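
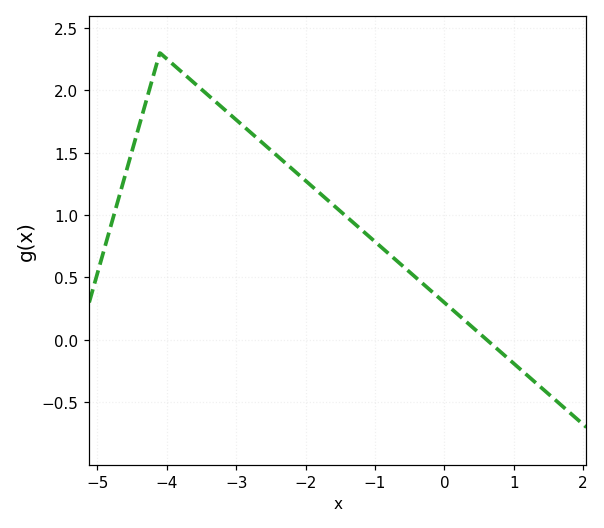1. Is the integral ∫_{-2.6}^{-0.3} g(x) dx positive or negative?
positive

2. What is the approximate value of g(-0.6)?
0.592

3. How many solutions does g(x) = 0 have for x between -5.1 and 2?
1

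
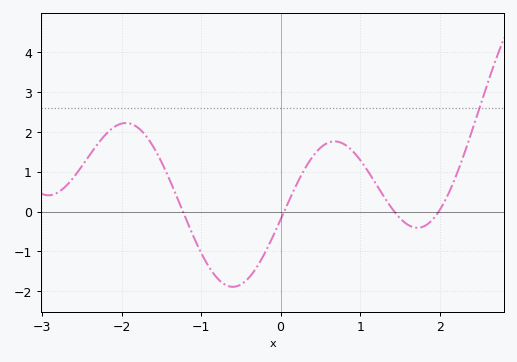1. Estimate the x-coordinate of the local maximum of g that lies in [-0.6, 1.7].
0.7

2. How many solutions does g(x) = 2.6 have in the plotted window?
1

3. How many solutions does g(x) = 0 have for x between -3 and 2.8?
4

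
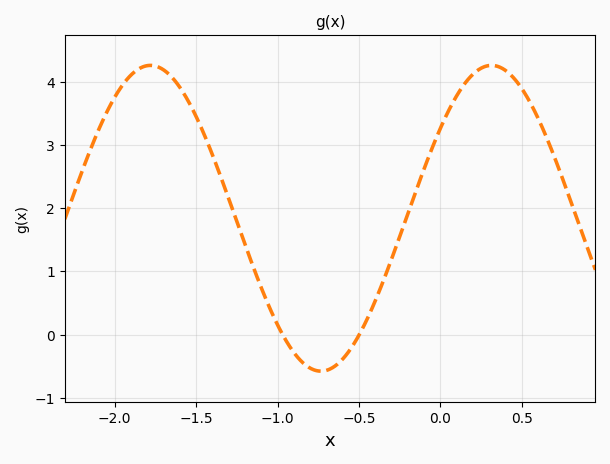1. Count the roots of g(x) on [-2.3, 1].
2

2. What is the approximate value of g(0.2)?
4.1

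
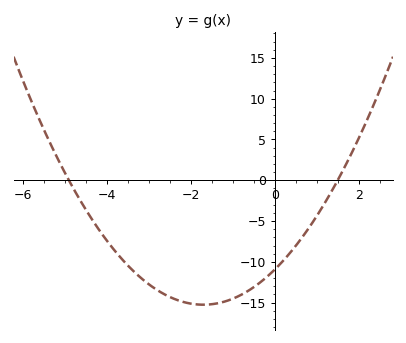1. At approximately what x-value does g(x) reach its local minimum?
-1.6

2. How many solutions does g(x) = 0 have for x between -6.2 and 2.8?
2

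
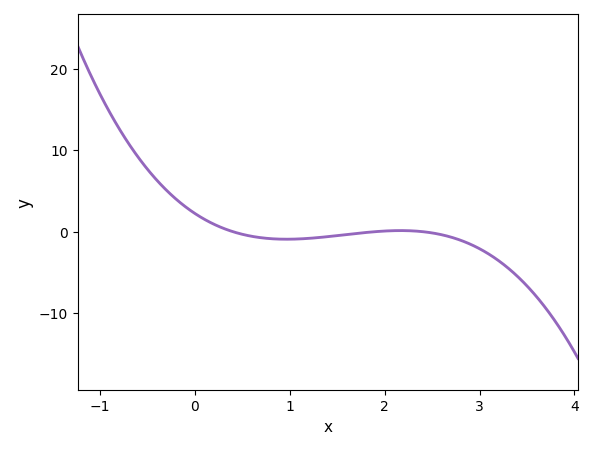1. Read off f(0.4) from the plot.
0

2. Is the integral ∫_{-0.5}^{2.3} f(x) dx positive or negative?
positive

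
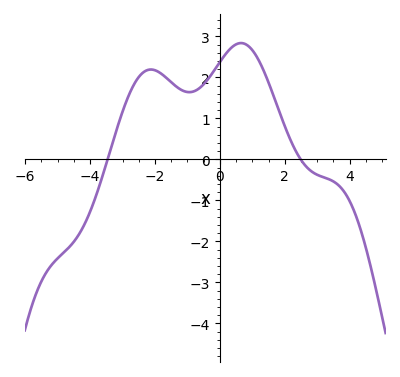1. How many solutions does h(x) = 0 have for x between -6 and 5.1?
2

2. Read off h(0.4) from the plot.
2.76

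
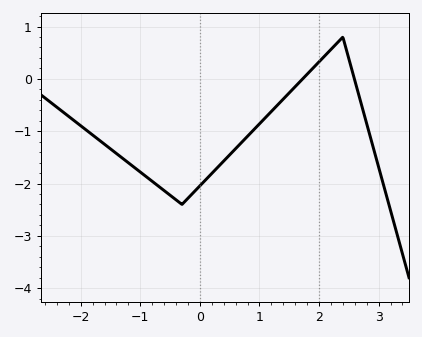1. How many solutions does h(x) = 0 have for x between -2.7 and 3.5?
2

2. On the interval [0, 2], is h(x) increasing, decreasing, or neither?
increasing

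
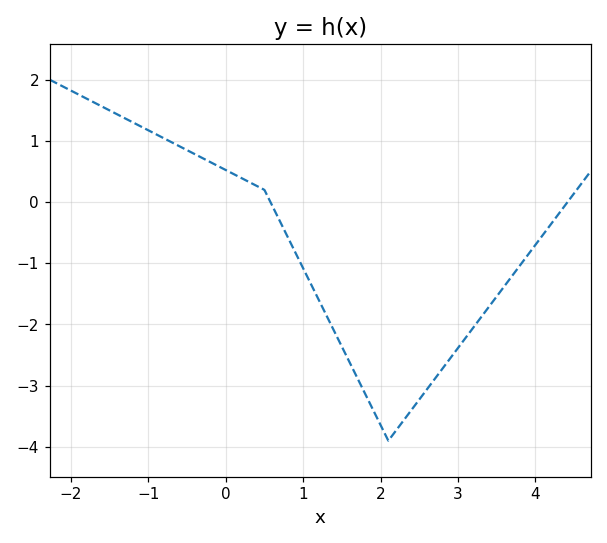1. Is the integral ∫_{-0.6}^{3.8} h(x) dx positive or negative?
negative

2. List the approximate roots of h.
0.578, 4.41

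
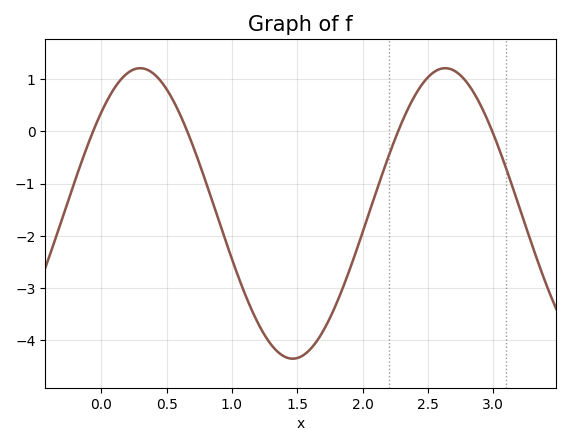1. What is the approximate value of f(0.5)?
0.807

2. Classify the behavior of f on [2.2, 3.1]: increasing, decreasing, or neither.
neither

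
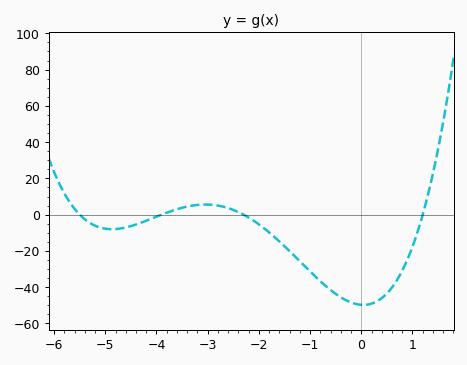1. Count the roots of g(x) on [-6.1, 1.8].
4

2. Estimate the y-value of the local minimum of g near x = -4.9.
-8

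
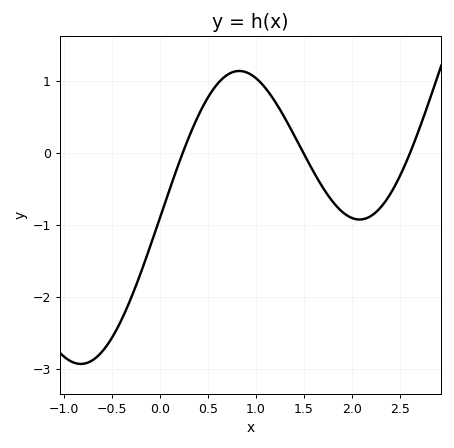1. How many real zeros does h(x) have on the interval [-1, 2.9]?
3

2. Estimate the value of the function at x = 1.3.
0.491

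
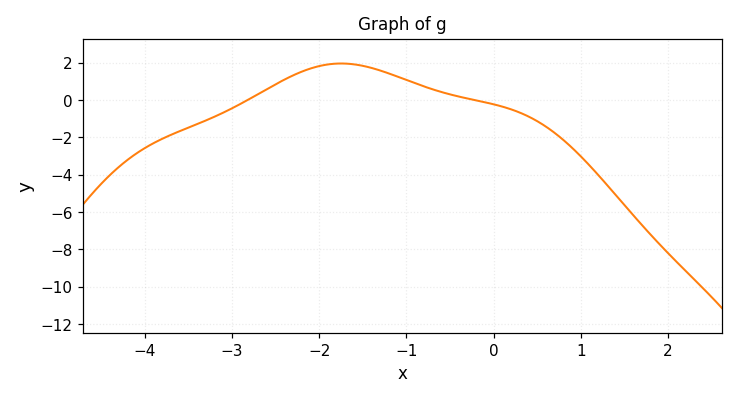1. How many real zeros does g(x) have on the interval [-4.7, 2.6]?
2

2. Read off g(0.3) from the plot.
-0.6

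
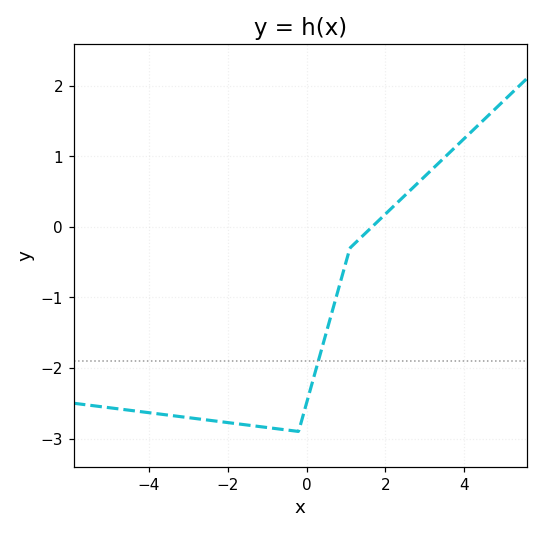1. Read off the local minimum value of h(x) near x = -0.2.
-2.9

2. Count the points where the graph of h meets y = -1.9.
1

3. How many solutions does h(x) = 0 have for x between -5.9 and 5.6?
1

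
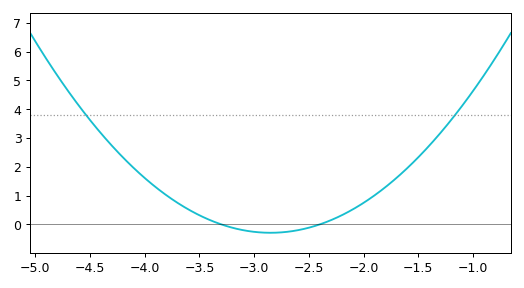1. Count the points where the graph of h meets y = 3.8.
2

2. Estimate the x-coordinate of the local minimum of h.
-2.8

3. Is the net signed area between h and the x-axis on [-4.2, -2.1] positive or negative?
positive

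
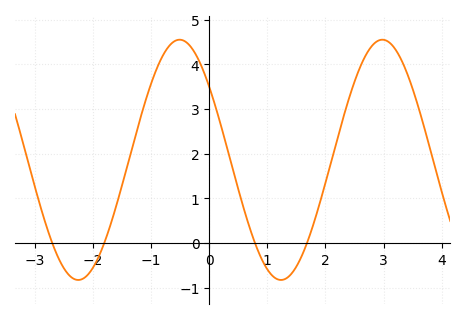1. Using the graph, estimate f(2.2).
2.3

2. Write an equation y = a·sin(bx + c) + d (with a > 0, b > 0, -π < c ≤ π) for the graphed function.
y = 2.69sin(1.8x + 2.5) + 1.86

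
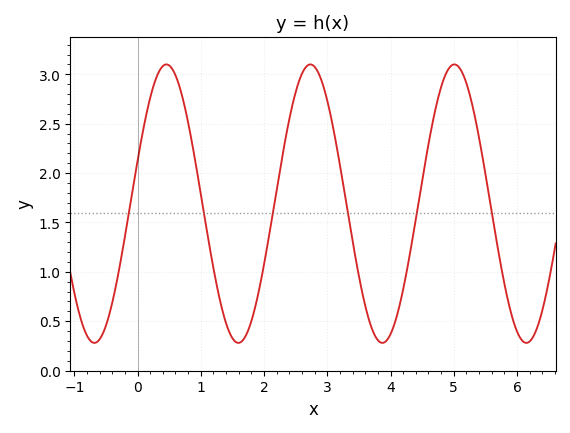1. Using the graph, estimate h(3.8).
0.307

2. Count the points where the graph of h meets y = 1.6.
6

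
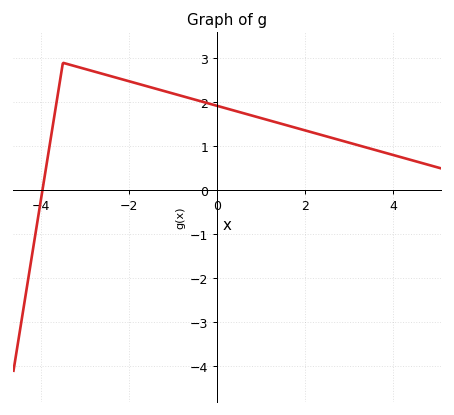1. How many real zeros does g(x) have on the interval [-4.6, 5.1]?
1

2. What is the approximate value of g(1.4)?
1.53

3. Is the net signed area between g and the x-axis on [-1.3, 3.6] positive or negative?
positive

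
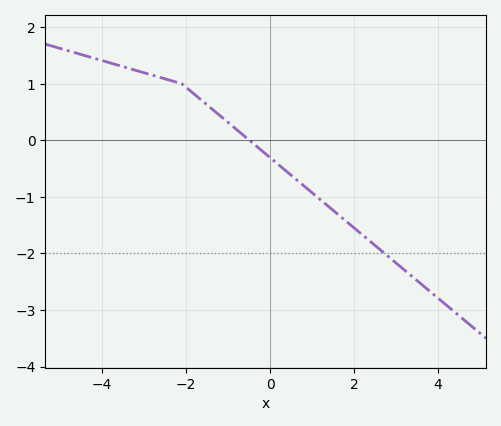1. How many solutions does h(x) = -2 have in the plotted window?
1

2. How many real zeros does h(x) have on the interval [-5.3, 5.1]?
1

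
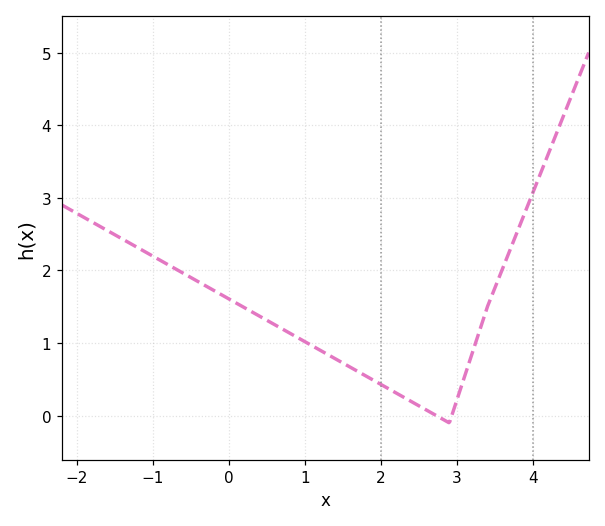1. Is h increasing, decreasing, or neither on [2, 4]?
neither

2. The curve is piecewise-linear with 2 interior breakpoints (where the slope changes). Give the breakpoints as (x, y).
(2.9, -0.1); (3.4, 1.5)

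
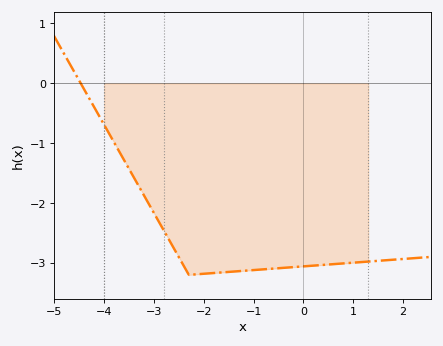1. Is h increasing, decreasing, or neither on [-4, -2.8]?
decreasing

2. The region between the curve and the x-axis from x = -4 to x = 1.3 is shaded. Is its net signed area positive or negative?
negative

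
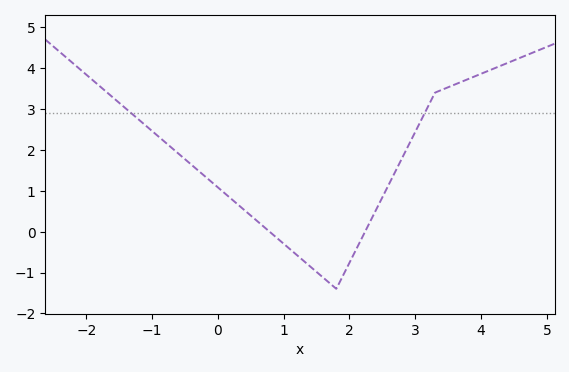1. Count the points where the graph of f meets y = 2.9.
2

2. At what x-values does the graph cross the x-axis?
0.784, 2.24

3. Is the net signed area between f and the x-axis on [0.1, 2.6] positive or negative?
negative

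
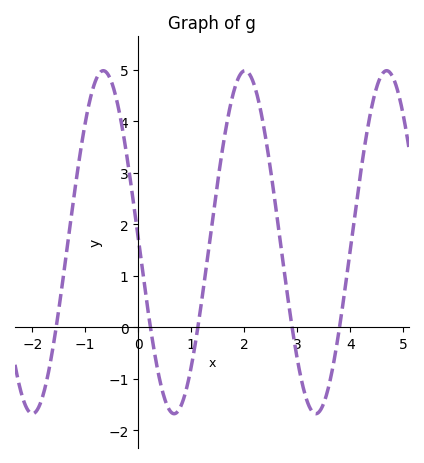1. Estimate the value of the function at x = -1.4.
1.09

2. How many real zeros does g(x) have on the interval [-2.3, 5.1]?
5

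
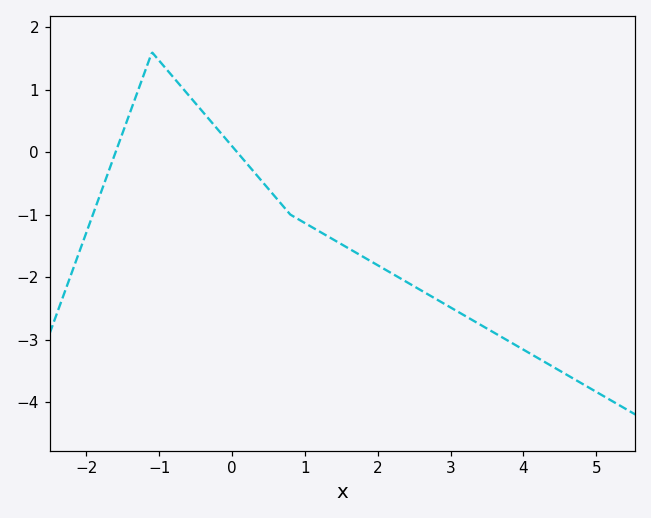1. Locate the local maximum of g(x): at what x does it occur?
-1.2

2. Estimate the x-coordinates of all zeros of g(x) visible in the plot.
-1.6, 0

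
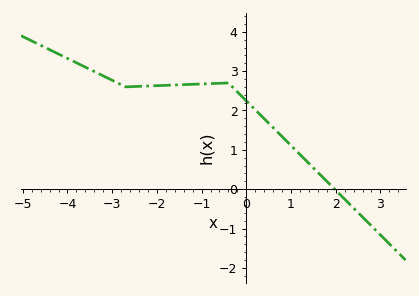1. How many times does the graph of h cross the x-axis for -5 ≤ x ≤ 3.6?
1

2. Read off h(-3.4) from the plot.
3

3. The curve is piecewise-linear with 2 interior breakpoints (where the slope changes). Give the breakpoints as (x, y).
(-2.7, 2.6); (-0.4, 2.7)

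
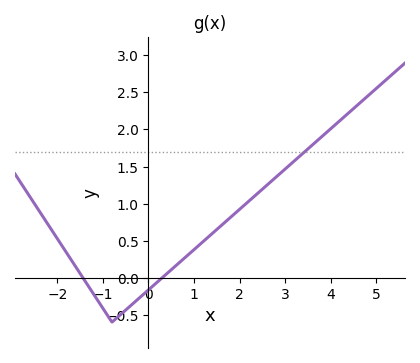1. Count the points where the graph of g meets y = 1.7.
1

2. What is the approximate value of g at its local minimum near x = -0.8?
-0.6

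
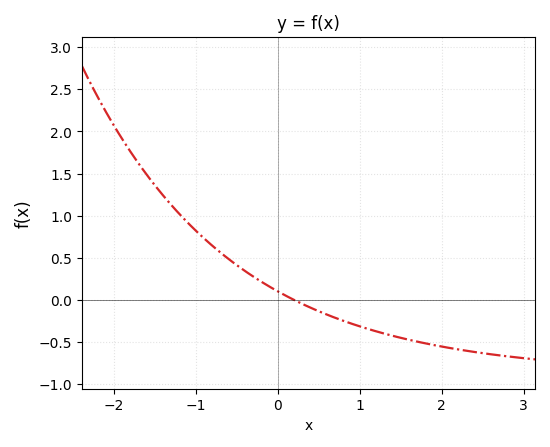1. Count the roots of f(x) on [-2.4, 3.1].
1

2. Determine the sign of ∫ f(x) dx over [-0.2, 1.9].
negative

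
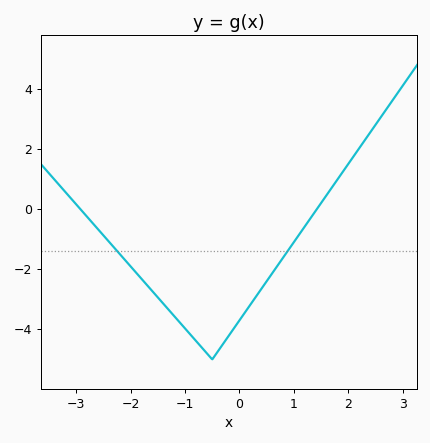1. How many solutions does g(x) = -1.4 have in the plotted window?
2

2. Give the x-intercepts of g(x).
-2.92, 1.42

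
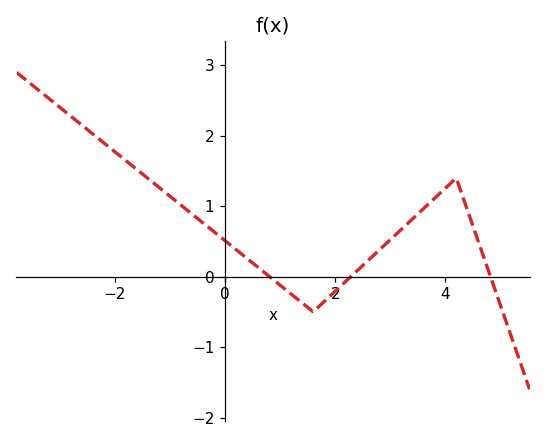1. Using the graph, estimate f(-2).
1.8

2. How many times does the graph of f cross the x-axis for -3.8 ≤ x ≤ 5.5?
3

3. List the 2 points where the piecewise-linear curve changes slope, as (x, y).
(1.6, -0.5); (4.2, 1.4)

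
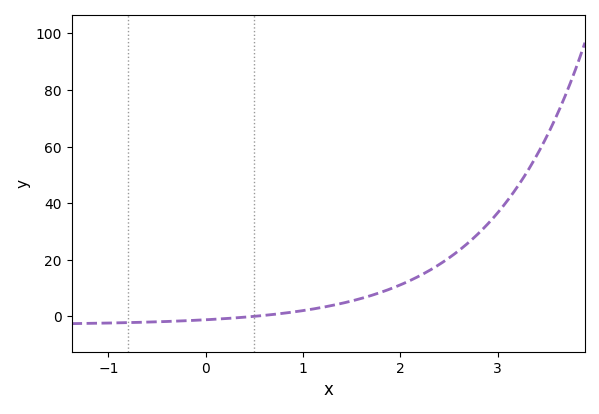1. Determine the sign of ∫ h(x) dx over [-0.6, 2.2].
positive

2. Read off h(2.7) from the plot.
26.1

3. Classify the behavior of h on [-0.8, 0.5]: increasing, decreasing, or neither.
increasing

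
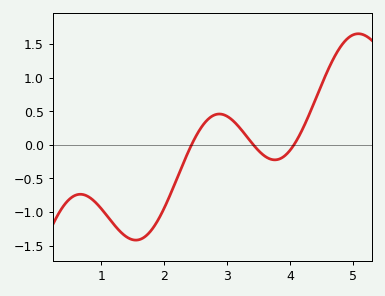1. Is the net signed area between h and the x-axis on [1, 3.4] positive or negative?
negative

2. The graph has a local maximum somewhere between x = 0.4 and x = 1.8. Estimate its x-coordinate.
0.665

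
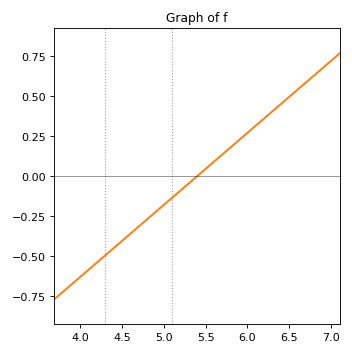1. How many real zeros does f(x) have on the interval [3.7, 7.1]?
1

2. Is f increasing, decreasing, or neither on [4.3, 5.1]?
increasing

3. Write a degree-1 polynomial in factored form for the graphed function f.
y = 0.45(x - 5.4)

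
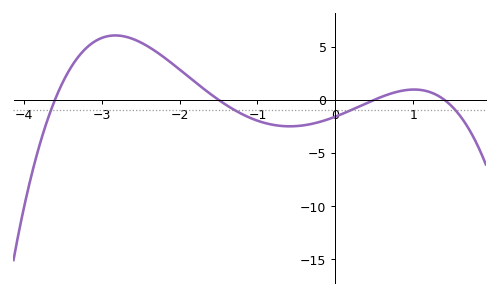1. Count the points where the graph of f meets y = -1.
4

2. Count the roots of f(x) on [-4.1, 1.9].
4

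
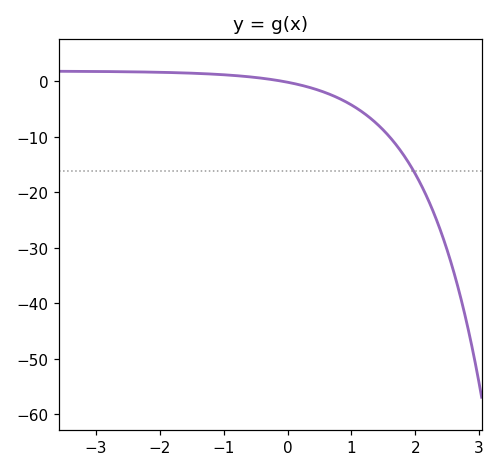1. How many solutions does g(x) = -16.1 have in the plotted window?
1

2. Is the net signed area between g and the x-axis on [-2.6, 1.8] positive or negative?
negative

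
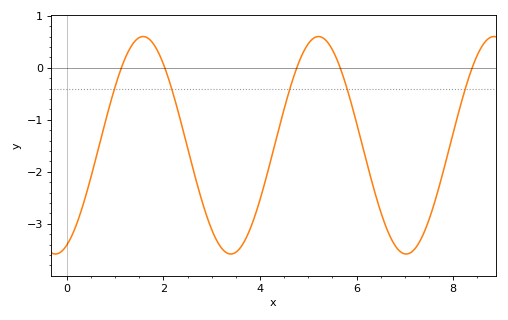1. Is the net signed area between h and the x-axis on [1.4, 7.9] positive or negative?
negative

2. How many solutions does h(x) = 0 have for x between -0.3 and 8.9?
5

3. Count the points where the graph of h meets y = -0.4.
5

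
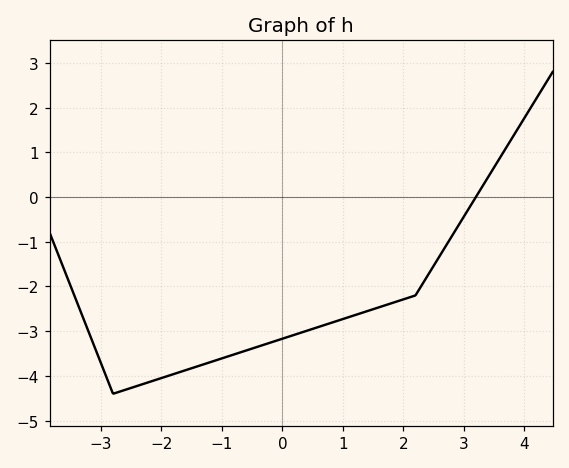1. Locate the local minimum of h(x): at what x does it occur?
-2.8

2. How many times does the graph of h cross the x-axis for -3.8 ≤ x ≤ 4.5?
1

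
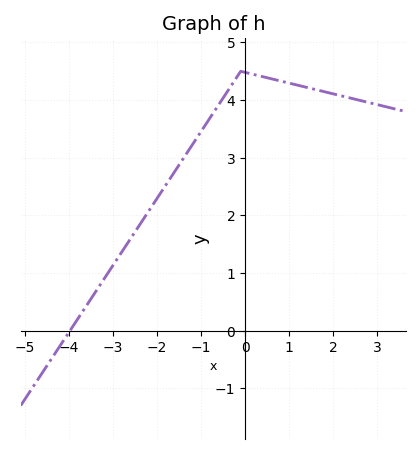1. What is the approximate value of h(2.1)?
4.09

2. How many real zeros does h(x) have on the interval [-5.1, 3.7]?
1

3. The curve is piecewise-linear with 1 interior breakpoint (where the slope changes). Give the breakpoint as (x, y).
(-0.1, 4.5)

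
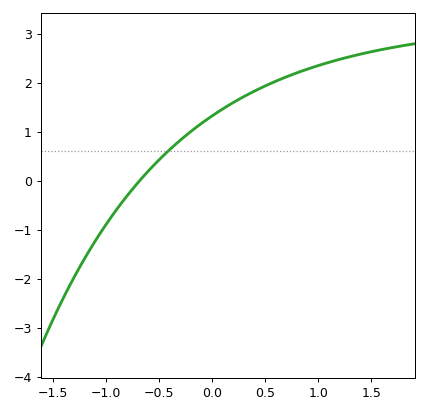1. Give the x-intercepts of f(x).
-0.682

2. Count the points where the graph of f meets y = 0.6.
1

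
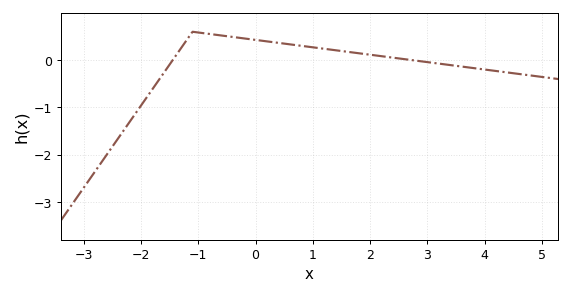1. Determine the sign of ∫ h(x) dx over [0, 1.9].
positive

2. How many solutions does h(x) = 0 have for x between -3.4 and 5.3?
2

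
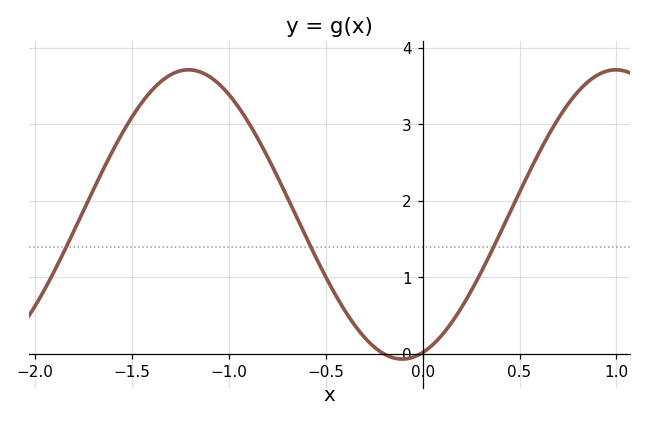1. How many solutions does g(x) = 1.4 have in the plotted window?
3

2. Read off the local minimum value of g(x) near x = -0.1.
-0.07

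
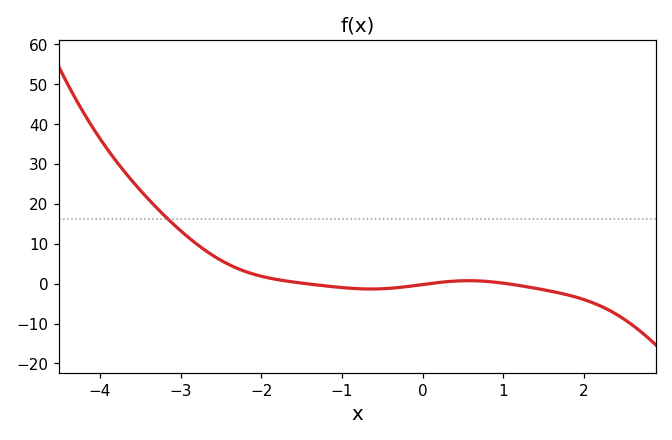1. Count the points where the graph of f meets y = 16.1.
1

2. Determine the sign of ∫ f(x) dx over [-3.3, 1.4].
positive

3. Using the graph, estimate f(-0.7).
-1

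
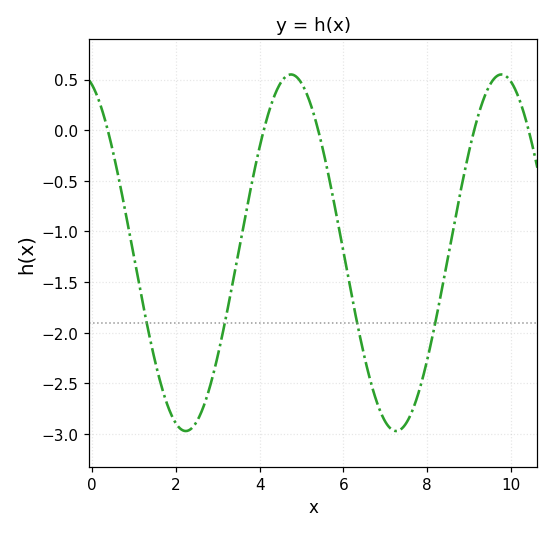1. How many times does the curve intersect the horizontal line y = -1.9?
4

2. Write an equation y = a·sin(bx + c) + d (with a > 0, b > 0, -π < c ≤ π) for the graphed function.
y = 1.76sin(1.2x + 1.9) - 1.21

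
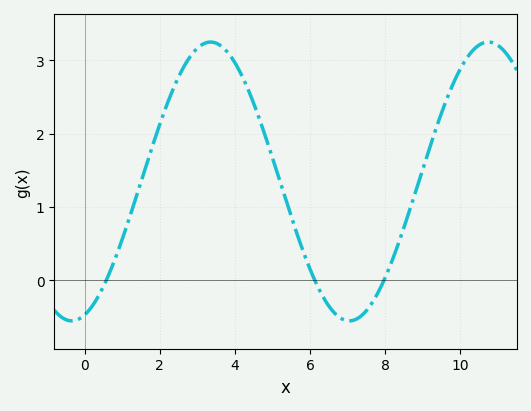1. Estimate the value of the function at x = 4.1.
2.9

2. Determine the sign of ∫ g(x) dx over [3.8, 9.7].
positive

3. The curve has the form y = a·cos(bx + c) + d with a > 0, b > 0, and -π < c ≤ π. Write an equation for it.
y = 1.9cos(0.85x - 2.9) + 1.35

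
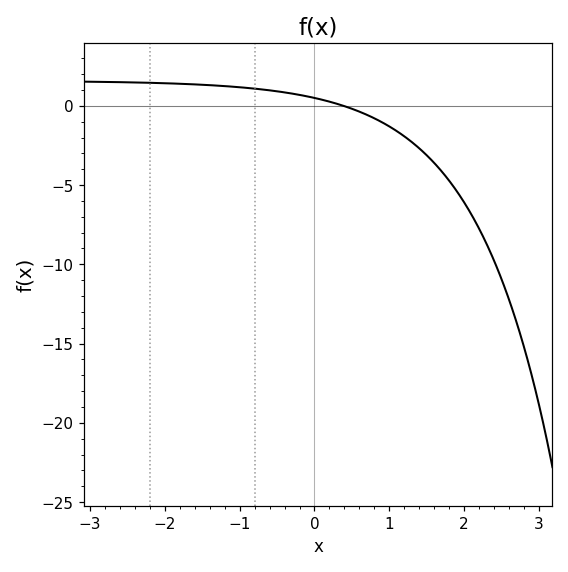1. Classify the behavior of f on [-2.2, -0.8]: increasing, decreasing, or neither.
decreasing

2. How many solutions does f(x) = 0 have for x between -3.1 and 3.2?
1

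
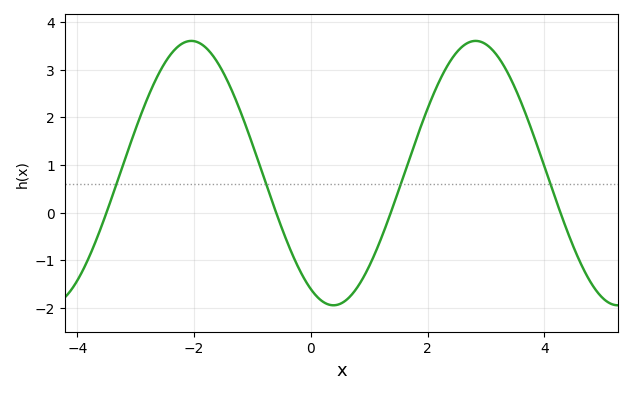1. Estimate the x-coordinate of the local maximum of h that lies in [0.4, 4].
2.8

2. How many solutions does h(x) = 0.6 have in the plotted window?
4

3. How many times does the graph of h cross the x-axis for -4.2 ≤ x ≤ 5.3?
4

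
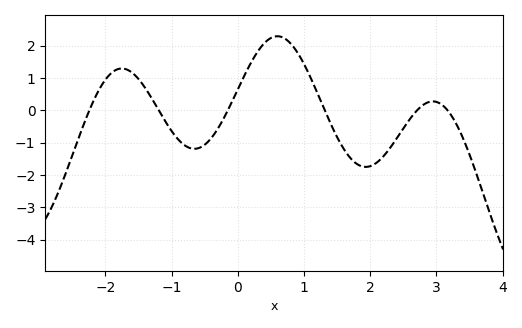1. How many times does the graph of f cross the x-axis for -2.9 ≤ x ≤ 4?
6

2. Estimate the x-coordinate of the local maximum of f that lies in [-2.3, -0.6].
-1.8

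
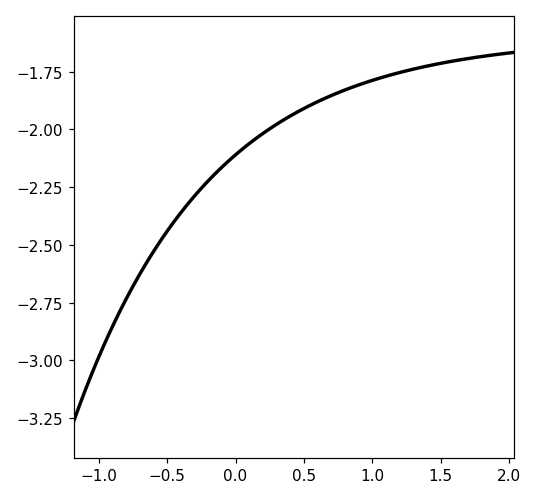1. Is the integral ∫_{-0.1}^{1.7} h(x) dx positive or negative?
negative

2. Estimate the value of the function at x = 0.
-2.12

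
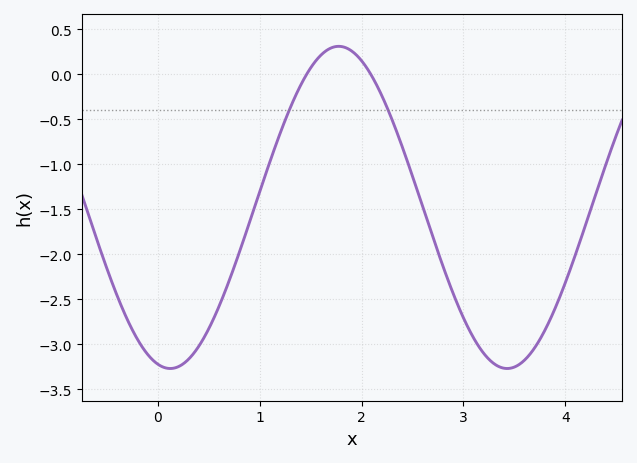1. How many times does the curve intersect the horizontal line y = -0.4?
2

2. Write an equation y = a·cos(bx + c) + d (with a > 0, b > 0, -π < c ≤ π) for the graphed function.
y = 1.79cos(1.9x + 2.91) - 1.48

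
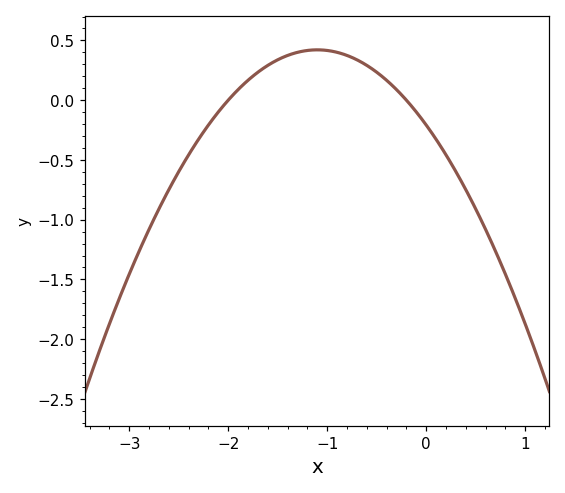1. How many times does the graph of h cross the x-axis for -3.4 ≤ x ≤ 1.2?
2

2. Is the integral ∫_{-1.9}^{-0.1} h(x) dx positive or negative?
positive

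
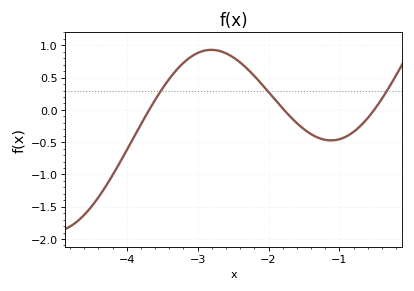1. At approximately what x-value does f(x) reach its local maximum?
-2.8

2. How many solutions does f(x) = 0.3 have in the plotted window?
3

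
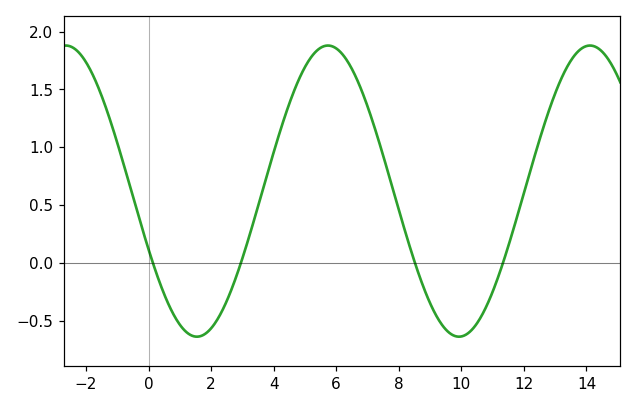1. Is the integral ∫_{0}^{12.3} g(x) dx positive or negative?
positive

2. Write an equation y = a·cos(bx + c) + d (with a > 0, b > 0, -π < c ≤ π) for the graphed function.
y = 1.26cos(0.75x + 1.98) + 0.62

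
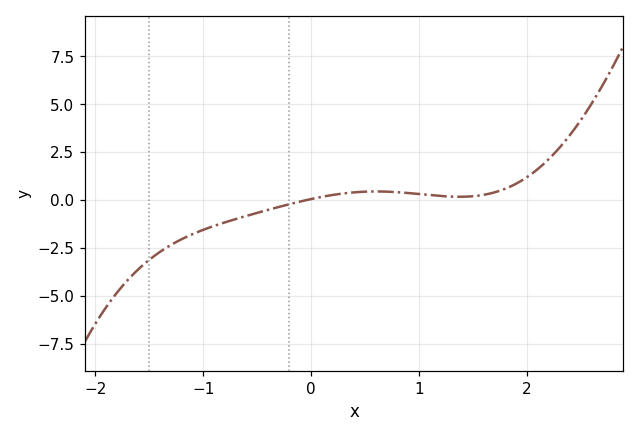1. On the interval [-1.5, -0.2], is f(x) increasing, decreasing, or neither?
increasing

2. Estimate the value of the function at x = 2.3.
2.72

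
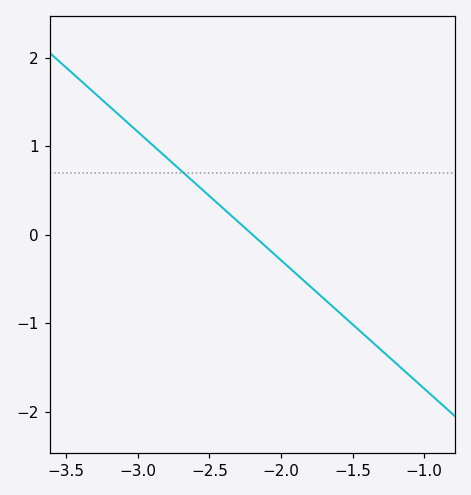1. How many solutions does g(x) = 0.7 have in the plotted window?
1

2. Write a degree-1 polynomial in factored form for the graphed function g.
y = -1.45(x + 2.2)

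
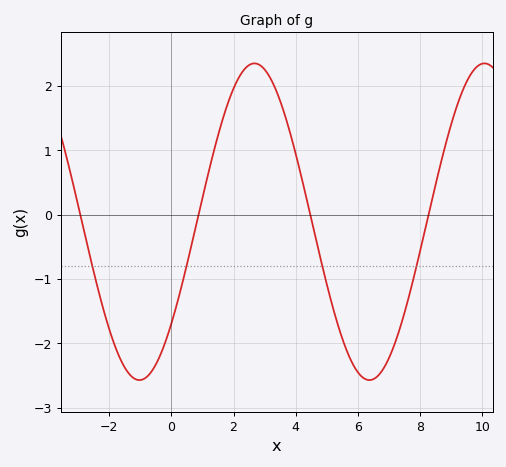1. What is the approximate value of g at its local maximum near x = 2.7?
2.3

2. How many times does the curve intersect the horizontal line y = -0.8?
4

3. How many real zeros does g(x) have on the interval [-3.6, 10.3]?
4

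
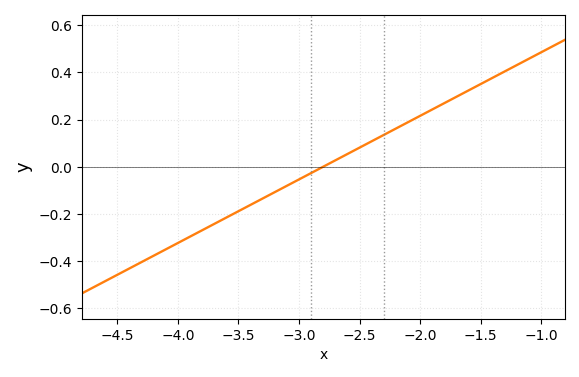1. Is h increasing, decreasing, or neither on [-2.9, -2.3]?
increasing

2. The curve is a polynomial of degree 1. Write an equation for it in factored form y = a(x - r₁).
y = 0.27(x + 2.8)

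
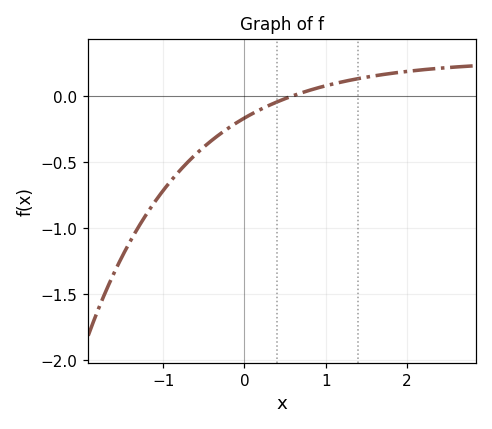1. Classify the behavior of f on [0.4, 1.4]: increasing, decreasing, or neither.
increasing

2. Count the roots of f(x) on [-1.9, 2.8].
1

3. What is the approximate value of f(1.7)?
0.15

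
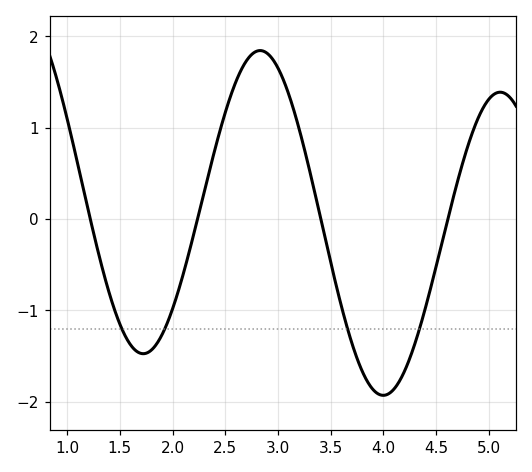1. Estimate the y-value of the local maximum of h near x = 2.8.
1.84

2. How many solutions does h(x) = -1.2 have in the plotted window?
4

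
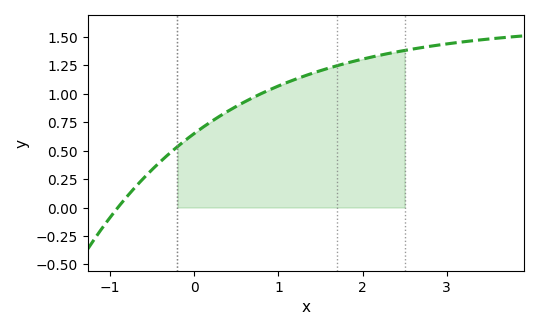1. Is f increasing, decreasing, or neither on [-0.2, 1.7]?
increasing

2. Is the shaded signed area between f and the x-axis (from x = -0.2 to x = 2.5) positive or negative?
positive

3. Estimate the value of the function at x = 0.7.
0.95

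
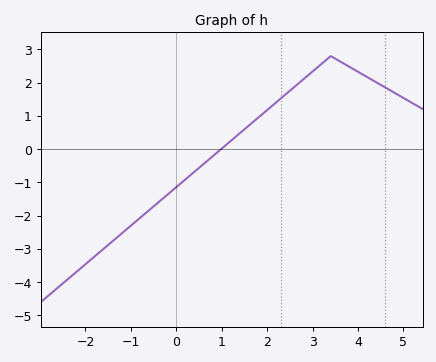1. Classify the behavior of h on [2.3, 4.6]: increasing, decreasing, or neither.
neither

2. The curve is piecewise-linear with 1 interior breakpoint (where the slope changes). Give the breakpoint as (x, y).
(3.4, 2.8)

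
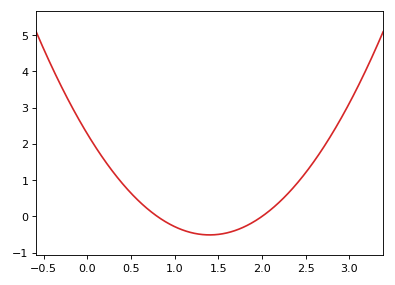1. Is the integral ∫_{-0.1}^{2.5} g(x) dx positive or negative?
positive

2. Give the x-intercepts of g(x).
0.8, 2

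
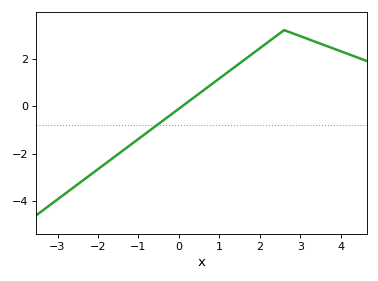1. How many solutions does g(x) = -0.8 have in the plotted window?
1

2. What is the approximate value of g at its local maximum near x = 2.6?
3.2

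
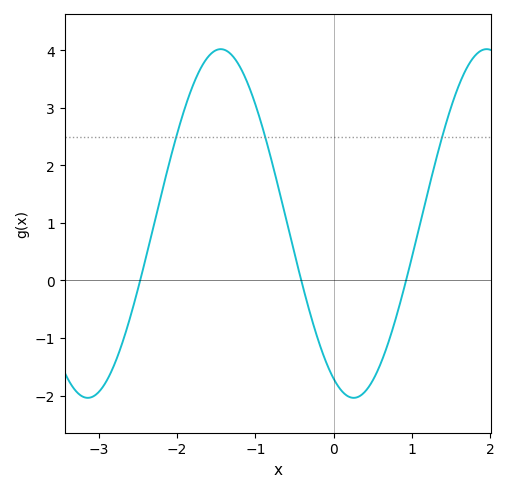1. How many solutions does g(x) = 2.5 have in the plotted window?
3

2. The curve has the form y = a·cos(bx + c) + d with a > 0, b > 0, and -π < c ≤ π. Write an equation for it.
y = 3.03cos(1.85x + 2.67) + 0.99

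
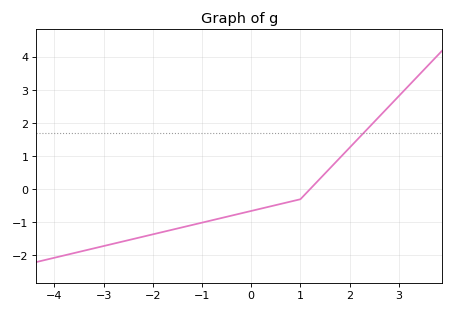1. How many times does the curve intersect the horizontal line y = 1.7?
1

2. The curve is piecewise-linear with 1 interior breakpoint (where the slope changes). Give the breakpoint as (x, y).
(1, -0.3)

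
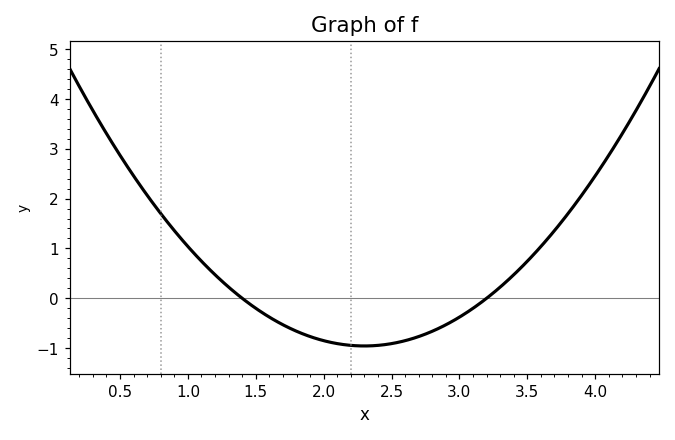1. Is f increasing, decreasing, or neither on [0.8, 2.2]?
decreasing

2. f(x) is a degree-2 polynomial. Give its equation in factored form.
y = 1.18(x - 1.4)(x - 3.2)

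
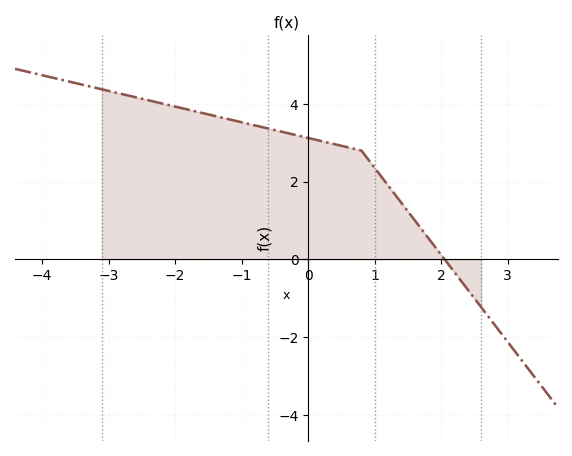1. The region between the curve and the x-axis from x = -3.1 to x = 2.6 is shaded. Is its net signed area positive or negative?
positive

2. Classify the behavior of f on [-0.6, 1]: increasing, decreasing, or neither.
decreasing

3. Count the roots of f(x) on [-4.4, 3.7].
1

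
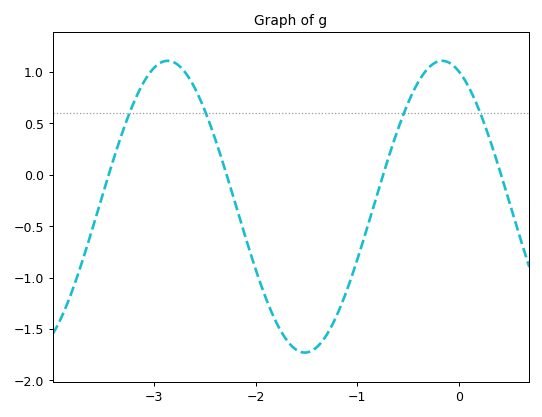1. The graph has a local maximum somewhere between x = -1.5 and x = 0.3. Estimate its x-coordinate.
-0.2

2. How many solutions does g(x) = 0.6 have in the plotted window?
4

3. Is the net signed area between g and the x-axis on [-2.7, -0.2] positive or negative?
negative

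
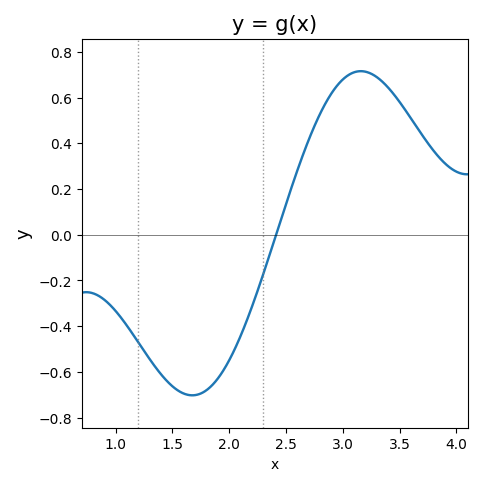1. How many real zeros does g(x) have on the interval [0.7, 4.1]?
1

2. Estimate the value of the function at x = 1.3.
-0.544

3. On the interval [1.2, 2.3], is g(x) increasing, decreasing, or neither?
neither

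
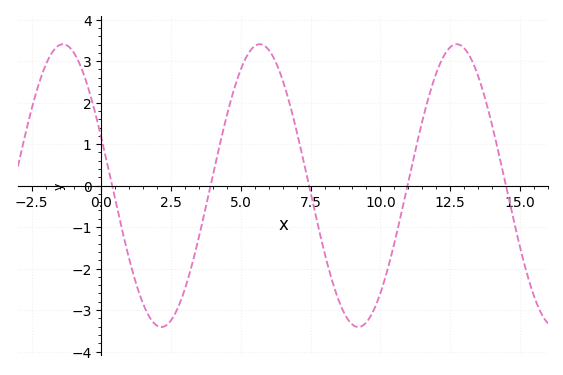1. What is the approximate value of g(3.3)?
-1.8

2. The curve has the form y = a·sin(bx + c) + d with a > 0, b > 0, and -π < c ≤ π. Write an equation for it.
y = 3.41sin(0.89x + 2.8) + 0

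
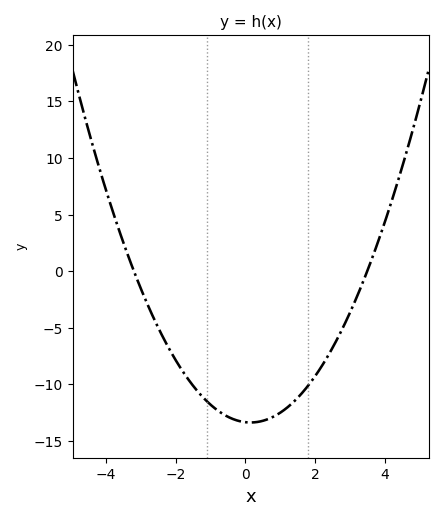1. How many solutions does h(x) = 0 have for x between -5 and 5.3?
2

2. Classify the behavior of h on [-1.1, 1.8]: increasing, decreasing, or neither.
neither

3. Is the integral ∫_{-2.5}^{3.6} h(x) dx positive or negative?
negative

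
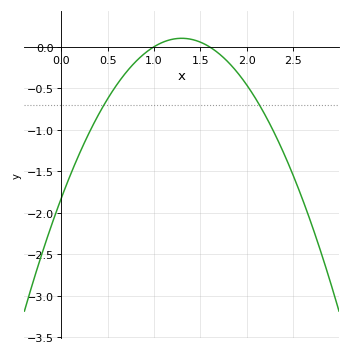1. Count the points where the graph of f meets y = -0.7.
2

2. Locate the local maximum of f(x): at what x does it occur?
1.3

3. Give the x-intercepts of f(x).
1, 1.6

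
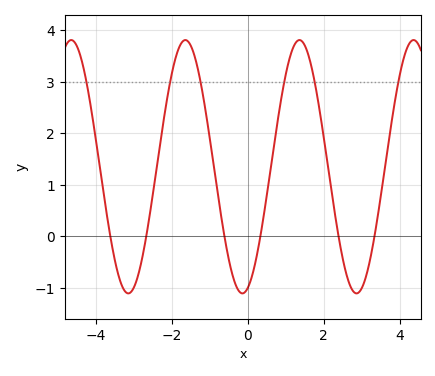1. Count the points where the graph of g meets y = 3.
6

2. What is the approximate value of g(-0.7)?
0.4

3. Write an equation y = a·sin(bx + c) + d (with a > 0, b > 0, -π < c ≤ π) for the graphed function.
y = 2.46sin(2.1x - 1.3) + 1.35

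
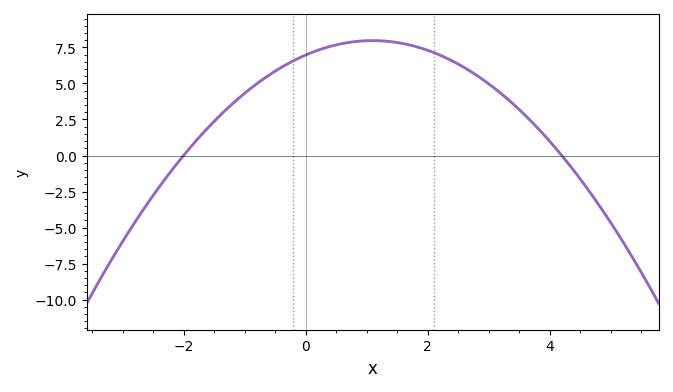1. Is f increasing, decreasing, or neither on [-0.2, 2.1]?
neither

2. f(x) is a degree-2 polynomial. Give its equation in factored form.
y = -0.83(x + 2)(x - 4.2)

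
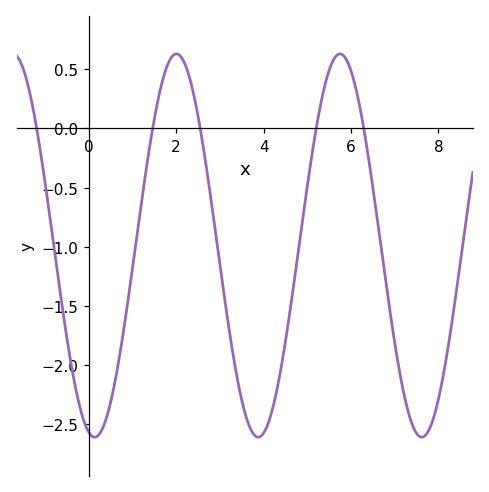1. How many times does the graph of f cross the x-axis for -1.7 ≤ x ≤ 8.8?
5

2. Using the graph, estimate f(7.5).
-2.58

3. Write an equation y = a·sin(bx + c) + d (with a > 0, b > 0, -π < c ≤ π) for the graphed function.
y = 1.62sin(1.68x - 1.8) - 0.99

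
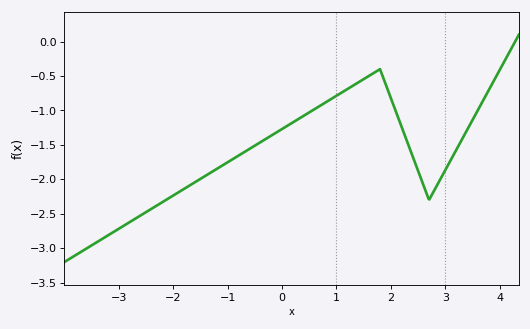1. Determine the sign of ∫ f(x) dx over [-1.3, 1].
negative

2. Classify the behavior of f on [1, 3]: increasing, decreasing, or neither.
neither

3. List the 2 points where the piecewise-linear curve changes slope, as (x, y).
(1.8, -0.4); (2.7, -2.3)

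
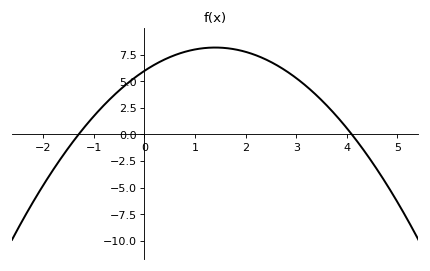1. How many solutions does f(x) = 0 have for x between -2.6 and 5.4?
2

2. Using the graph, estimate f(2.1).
7.5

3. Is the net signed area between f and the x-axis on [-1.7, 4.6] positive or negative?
positive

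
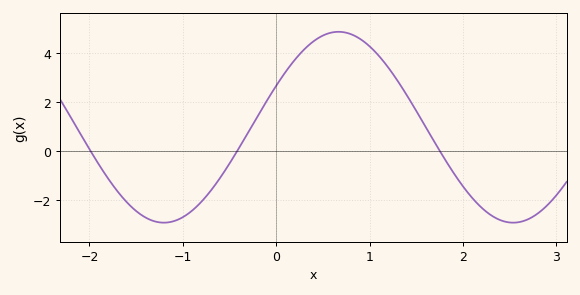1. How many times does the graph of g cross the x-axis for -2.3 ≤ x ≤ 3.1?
3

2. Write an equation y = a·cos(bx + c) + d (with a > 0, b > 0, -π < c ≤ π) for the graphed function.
y = 3.9cos(1.68x - 1.12) + 0.98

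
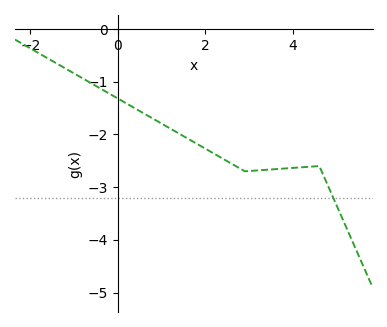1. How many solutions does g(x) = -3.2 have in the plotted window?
1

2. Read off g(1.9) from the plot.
-2.2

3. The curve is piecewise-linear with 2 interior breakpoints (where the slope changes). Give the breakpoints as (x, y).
(2.9, -2.7); (4.6, -2.6)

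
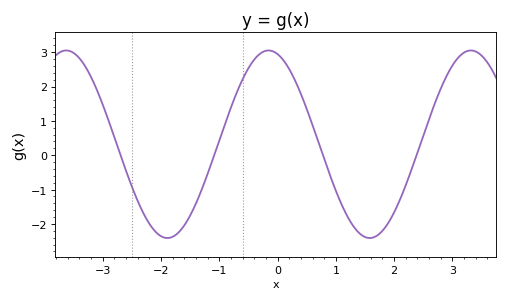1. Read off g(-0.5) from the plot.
2.5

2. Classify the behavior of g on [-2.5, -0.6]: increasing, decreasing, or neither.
neither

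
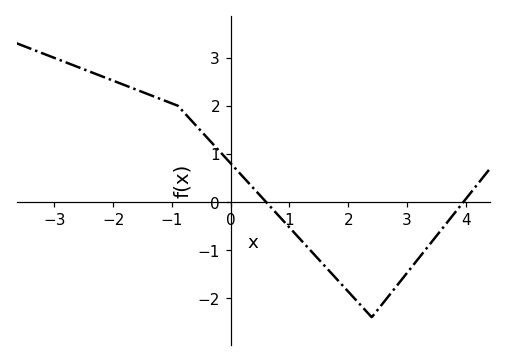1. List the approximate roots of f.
0.6, 4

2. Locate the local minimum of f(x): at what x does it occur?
2.4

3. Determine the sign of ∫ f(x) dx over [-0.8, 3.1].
negative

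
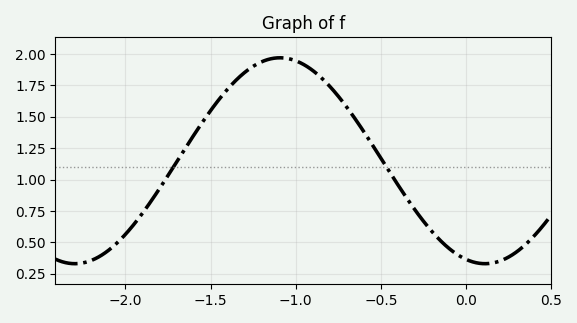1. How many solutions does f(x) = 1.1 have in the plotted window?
2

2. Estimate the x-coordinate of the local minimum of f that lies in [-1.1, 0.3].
0.1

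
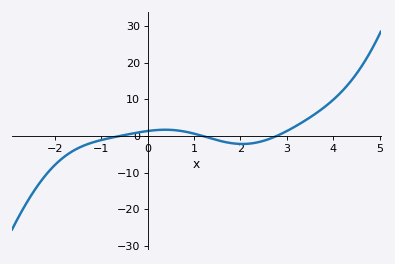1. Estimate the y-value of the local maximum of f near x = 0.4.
2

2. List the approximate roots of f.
-0.6, 1.2, 2.8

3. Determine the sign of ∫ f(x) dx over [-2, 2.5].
negative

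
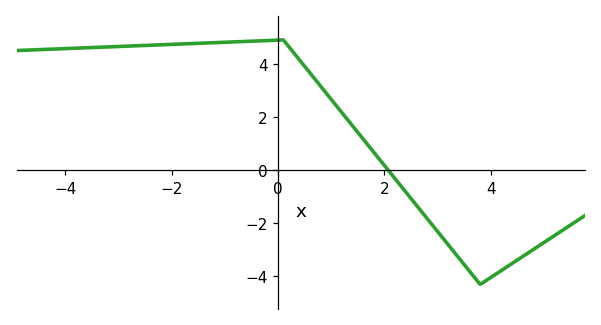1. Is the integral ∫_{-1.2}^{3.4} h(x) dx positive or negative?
positive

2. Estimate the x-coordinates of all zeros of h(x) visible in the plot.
2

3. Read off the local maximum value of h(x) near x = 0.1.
4.8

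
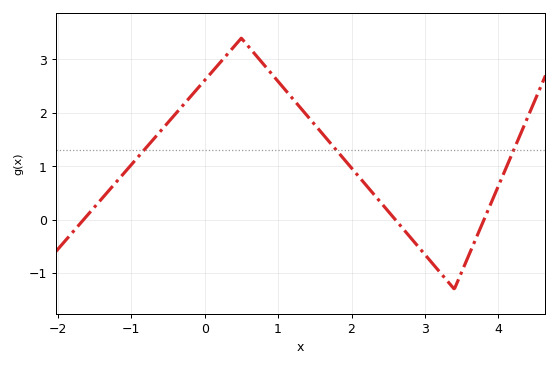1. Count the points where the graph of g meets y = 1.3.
3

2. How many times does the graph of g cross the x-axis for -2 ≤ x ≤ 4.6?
3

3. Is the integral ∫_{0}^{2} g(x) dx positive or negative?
positive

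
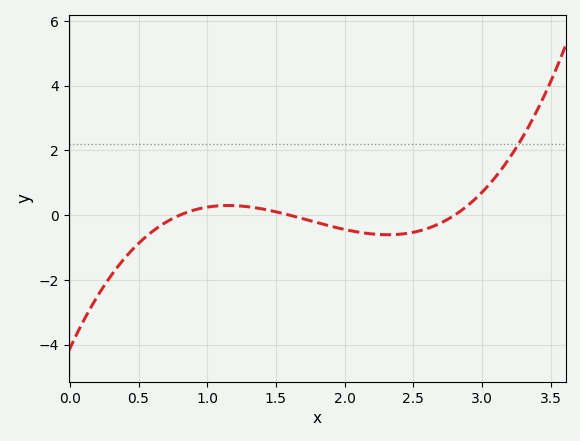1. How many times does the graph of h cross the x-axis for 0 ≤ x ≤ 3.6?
3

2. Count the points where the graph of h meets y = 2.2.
1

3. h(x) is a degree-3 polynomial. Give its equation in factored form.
y = 1.15(x - 0.8)(x - 1.6)(x - 2.8)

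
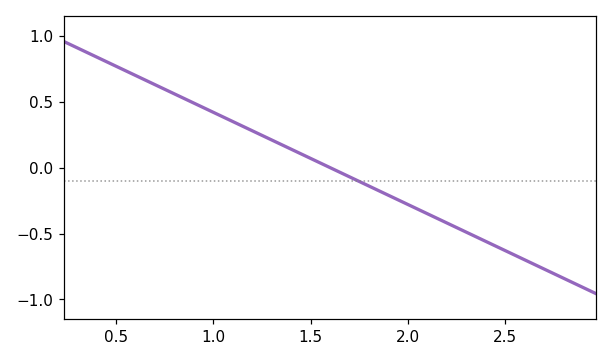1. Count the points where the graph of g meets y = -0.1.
1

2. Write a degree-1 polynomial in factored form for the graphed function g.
y = -0.7(x - 1.6)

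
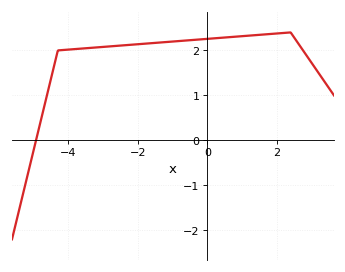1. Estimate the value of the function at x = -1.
2.2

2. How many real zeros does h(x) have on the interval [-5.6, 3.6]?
1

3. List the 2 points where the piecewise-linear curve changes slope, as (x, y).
(-4.3, 2); (2.4, 2.4)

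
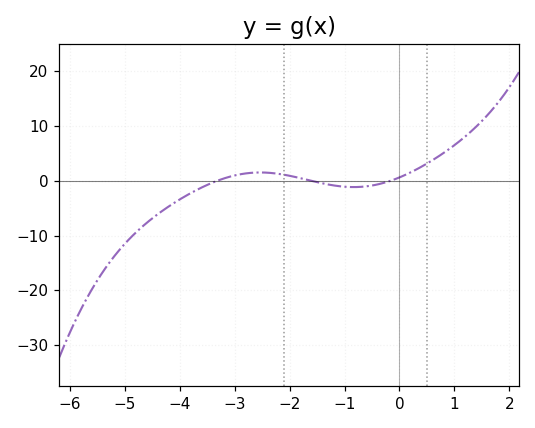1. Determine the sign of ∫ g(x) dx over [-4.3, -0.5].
negative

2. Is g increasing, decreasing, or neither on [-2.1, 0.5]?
neither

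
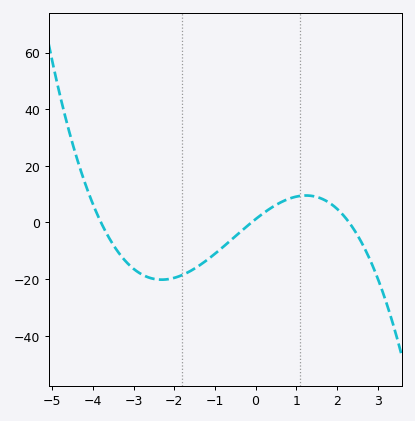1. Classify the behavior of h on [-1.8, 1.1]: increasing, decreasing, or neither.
increasing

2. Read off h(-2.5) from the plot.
-19.9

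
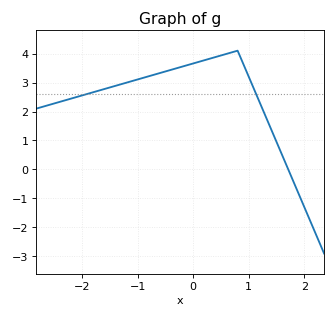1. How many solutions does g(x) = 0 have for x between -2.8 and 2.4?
1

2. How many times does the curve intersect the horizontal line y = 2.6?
2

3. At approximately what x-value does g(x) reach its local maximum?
0.8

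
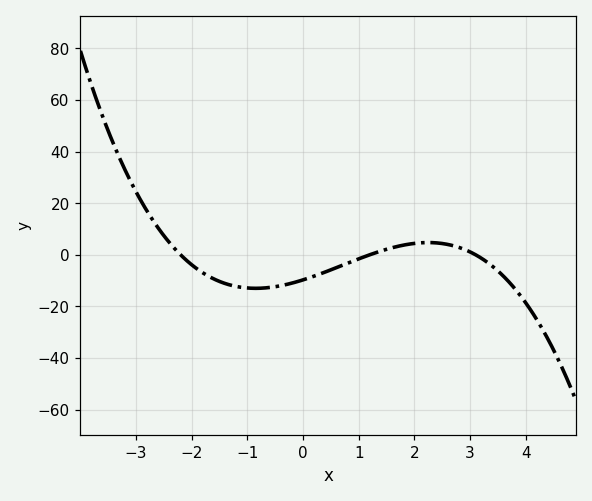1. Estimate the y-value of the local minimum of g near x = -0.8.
-13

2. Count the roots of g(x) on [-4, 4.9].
3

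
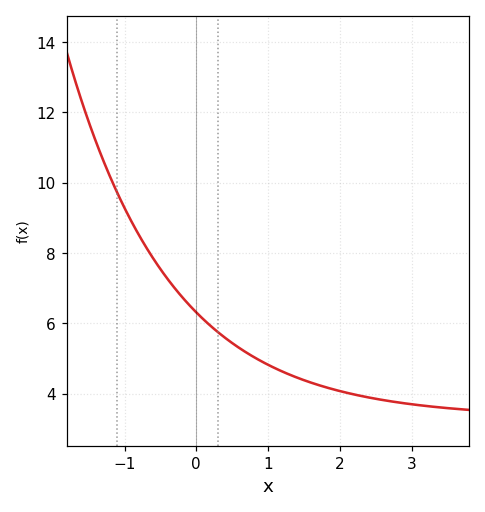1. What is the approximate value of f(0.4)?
5.6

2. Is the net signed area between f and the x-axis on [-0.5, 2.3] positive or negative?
positive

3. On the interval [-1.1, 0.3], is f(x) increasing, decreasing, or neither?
decreasing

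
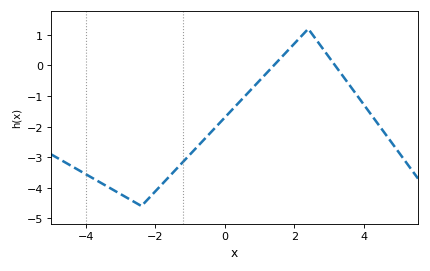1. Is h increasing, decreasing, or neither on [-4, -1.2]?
neither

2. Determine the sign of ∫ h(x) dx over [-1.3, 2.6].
negative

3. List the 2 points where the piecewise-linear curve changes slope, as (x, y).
(-2.4, -4.6); (2.4, 1.2)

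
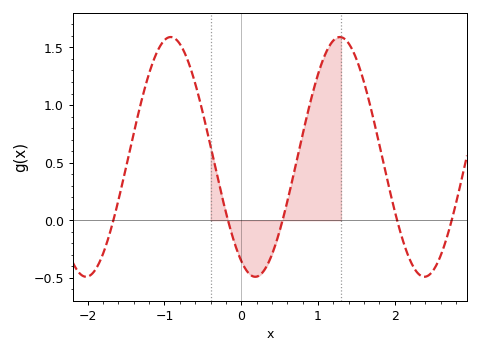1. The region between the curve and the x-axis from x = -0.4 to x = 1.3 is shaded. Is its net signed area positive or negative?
positive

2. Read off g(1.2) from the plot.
1.55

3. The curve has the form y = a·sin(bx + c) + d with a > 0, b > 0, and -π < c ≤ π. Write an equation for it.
y = 1.04sin(2.9x - 2.1) + 0.55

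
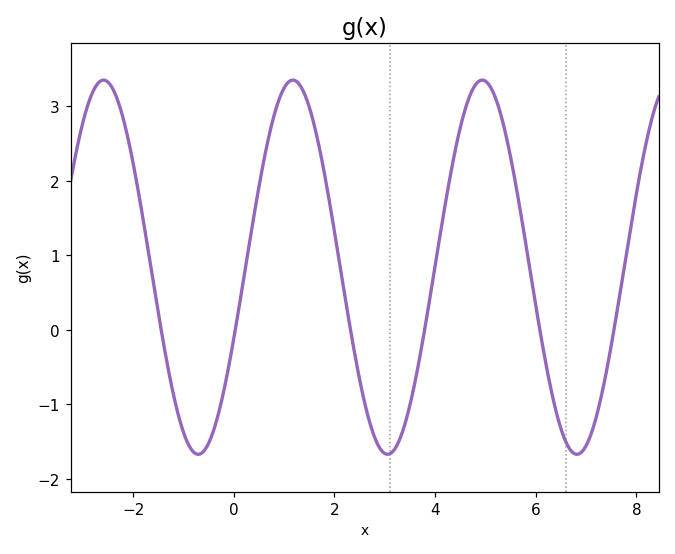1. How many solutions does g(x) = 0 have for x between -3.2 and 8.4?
6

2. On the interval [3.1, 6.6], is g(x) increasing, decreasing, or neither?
neither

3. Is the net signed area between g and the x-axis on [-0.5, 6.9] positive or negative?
positive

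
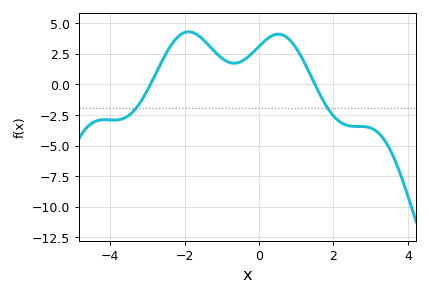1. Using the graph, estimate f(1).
2.93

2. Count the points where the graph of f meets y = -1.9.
2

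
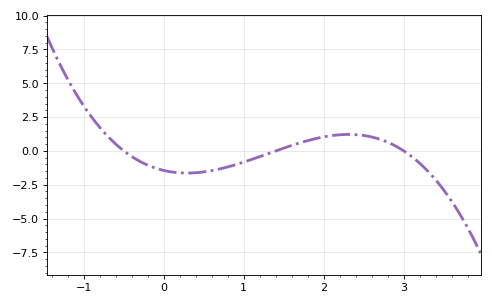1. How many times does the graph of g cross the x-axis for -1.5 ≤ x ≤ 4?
3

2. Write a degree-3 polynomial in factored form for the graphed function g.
y = -0.69(x + 0.5)(x - 1.4)(x - 3)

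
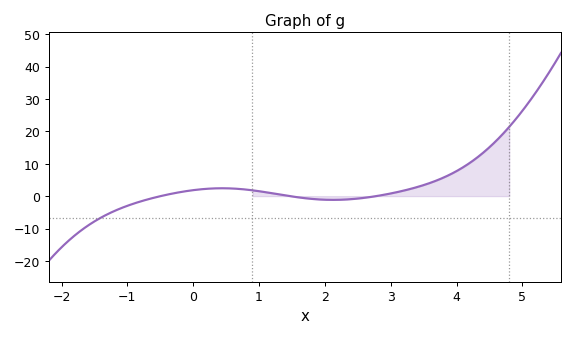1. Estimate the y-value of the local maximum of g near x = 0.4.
2.42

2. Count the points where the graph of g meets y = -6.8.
1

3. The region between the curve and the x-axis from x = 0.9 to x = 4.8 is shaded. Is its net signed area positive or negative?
positive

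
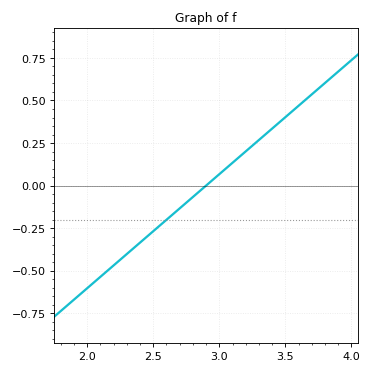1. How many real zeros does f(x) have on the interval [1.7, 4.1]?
1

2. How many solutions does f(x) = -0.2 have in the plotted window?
1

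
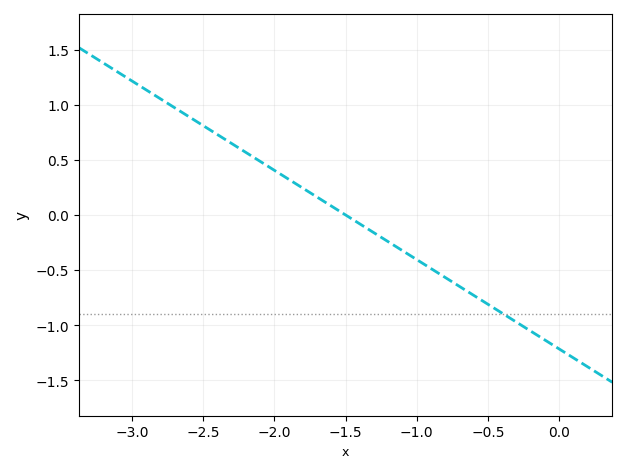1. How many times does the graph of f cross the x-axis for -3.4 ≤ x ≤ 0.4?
1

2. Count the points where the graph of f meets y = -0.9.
1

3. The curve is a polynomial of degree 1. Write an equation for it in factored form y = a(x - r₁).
y = -0.81(x + 1.5)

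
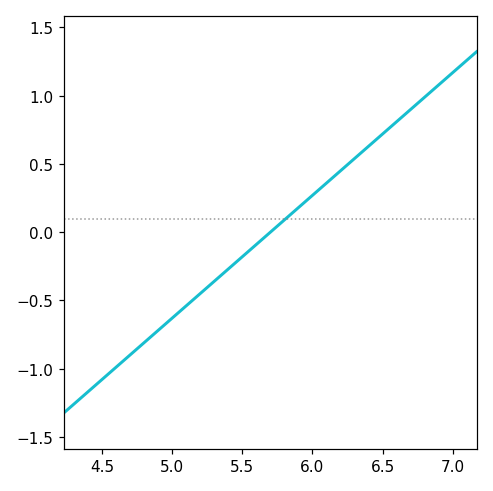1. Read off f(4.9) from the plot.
-0.7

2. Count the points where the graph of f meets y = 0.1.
1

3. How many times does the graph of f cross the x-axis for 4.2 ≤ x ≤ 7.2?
1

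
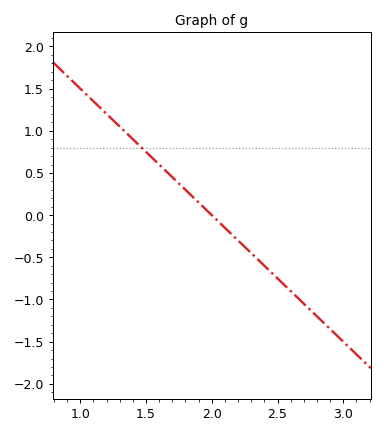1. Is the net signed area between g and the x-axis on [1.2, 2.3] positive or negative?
positive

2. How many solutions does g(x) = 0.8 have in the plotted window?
1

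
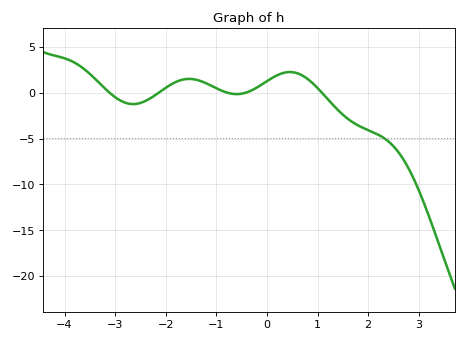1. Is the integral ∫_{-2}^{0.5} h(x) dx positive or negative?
positive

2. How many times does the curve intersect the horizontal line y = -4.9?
1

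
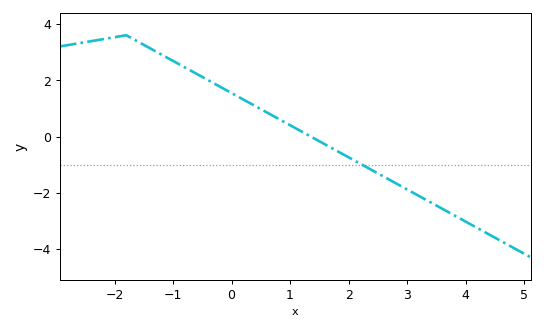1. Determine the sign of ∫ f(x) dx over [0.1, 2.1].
positive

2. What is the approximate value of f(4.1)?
-3.14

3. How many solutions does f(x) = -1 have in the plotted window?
1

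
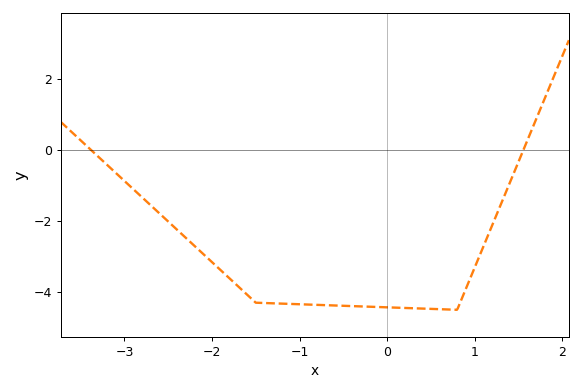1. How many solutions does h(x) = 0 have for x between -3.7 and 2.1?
2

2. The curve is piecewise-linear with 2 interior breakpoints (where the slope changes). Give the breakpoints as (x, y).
(-1.5, -4.3); (0.8, -4.5)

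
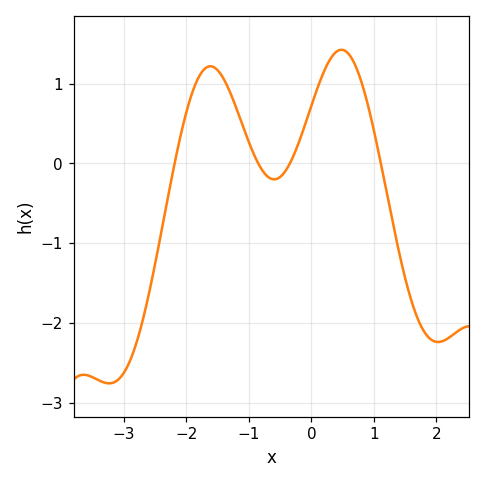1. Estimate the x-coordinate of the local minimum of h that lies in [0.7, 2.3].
2.03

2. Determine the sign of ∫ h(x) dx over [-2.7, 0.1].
positive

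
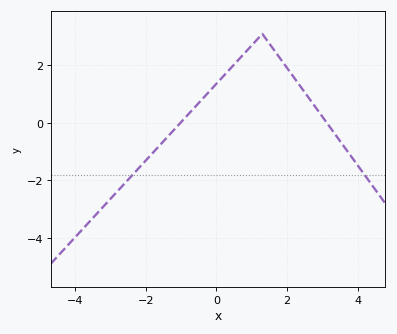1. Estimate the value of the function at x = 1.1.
2.8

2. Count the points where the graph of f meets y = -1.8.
2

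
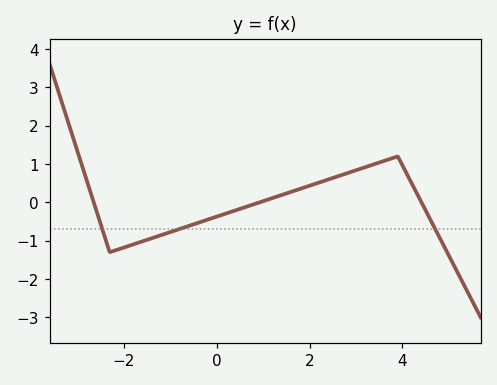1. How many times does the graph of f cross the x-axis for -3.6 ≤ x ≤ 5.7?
3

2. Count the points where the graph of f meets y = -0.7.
3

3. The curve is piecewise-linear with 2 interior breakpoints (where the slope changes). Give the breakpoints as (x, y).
(-2.3, -1.3); (3.9, 1.2)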